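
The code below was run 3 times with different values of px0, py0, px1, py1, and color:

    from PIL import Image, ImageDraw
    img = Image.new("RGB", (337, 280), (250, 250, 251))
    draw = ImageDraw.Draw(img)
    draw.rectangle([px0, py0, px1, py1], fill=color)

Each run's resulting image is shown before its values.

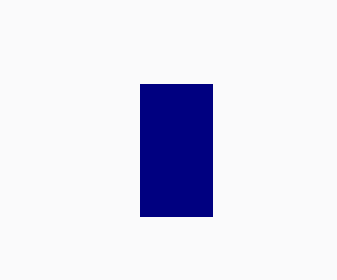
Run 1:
px0 = 140
py0 = 84
px1 = 212
py1 = 216
color = 'navy'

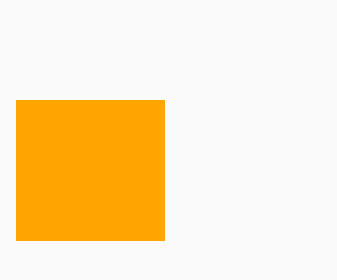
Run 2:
px0 = 16; py0 = 100; px1 = 164; py1 = 240; color = 'orange'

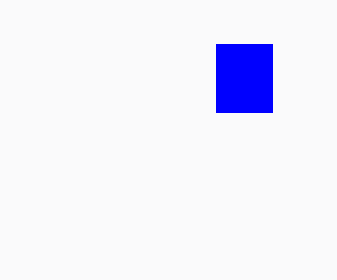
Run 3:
px0 = 216
py0 = 44
px1 = 272
py1 = 112
color = 'blue'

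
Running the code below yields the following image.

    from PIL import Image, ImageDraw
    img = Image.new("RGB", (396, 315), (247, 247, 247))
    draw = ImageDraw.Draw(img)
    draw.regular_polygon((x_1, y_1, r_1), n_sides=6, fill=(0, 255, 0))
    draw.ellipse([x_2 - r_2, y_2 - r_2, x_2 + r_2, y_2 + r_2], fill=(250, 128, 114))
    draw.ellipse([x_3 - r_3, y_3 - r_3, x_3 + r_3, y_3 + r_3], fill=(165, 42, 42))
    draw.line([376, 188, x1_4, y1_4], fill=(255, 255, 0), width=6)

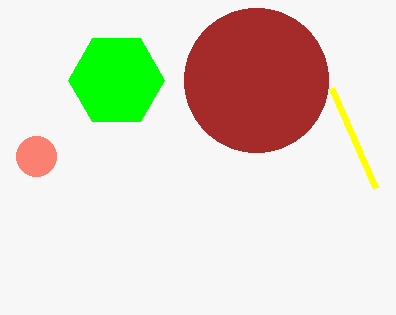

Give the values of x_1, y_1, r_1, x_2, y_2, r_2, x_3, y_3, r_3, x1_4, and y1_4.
x_1 = 116, y_1 = 80, r_1 = 48, x_2 = 36, y_2 = 156, r_2 = 20, x_3 = 256, y_3 = 80, r_3 = 72, x1_4 = 332, y1_4 = 88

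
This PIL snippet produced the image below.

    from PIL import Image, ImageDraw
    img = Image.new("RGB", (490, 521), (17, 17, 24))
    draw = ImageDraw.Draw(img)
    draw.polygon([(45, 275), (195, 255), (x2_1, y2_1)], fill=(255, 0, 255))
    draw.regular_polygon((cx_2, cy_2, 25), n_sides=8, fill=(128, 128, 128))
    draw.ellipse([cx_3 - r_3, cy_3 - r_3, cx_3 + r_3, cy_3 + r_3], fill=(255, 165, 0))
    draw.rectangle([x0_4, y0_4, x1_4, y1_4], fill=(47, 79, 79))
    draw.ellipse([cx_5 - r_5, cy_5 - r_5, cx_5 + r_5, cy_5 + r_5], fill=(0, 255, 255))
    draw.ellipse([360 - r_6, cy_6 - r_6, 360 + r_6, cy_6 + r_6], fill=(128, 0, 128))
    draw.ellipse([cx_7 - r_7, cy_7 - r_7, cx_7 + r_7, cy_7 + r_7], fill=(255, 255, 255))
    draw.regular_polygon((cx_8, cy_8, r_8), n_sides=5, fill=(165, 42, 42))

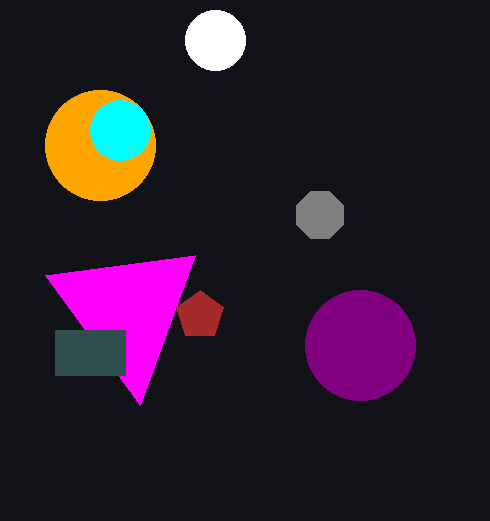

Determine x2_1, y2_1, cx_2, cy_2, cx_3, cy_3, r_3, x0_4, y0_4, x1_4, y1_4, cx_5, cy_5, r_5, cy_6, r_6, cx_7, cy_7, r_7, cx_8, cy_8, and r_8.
x2_1 = 140; y2_1 = 405; cx_2 = 320; cy_2 = 215; cx_3 = 100; cy_3 = 145; r_3 = 55; x0_4 = 55; y0_4 = 330; x1_4 = 125; y1_4 = 375; cx_5 = 120; cy_5 = 130; r_5 = 30; cy_6 = 345; r_6 = 55; cx_7 = 215; cy_7 = 40; r_7 = 30; cx_8 = 200; cy_8 = 315; r_8 = 25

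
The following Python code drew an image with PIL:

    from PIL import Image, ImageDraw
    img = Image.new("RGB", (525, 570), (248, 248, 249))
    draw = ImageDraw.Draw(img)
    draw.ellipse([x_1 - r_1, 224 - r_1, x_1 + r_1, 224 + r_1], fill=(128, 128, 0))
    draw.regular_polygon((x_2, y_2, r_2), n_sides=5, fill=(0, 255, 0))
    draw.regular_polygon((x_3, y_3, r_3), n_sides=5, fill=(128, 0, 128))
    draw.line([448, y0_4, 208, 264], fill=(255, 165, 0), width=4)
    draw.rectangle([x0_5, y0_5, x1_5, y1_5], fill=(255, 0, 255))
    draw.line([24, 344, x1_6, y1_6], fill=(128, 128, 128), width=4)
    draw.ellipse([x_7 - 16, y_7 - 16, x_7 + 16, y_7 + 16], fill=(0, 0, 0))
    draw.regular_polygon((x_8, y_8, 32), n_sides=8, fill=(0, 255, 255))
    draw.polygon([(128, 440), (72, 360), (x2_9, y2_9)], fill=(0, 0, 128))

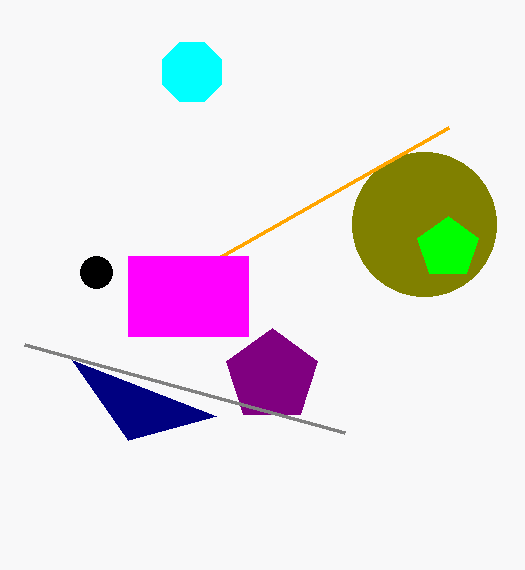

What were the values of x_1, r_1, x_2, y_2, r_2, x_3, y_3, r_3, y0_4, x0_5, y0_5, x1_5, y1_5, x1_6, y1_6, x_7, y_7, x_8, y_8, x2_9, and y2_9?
x_1 = 424; r_1 = 72; x_2 = 448; y_2 = 248; r_2 = 32; x_3 = 272; y_3 = 376; r_3 = 48; y0_4 = 128; x0_5 = 128; y0_5 = 256; x1_5 = 248; y1_5 = 336; x1_6 = 344; y1_6 = 432; x_7 = 96; y_7 = 272; x_8 = 192; y_8 = 72; x2_9 = 216; y2_9 = 416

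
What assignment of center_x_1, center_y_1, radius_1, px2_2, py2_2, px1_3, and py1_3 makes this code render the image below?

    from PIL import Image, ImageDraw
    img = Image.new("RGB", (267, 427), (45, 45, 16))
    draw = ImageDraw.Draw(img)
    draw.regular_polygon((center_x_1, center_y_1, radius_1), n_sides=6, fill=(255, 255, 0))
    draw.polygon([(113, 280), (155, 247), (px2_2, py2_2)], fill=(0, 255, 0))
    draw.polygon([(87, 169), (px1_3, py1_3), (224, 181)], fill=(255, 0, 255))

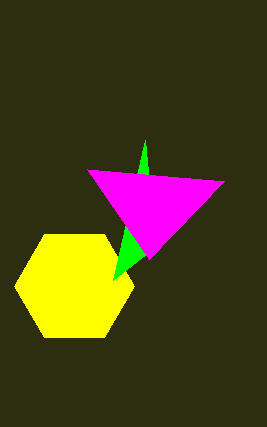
center_x_1 = 74; center_y_1 = 286; radius_1 = 60; px2_2 = 145; py2_2 = 140; px1_3 = 149; py1_3 = 259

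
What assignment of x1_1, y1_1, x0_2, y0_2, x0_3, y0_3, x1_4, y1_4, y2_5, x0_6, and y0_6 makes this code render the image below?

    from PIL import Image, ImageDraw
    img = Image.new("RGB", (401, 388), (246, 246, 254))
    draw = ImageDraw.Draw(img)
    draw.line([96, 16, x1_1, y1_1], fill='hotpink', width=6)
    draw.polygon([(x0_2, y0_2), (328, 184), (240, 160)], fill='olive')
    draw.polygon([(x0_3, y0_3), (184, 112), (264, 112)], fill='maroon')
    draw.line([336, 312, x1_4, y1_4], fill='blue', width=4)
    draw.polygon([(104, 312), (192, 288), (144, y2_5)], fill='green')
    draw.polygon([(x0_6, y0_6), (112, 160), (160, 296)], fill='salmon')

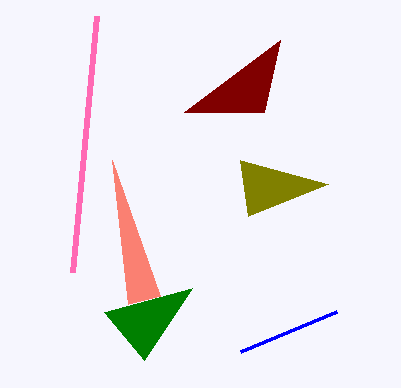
x1_1 = 72, y1_1 = 272, x0_2 = 248, y0_2 = 216, x0_3 = 280, y0_3 = 40, x1_4 = 240, y1_4 = 352, y2_5 = 360, x0_6 = 128, y0_6 = 304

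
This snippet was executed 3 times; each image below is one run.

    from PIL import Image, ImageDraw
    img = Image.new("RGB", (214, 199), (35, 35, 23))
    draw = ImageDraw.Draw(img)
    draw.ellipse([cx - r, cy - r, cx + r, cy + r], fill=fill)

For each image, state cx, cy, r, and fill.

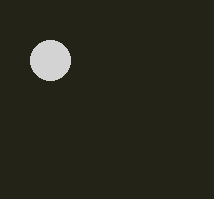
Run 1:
cx = 50
cy = 60
r = 20
fill = 'lightgray'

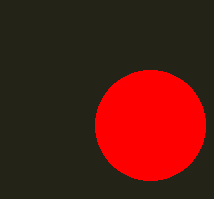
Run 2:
cx = 150, cy = 125, r = 55, fill = 'red'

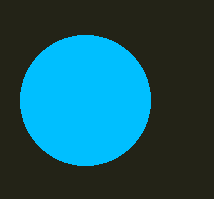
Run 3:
cx = 85, cy = 100, r = 65, fill = 'deepskyblue'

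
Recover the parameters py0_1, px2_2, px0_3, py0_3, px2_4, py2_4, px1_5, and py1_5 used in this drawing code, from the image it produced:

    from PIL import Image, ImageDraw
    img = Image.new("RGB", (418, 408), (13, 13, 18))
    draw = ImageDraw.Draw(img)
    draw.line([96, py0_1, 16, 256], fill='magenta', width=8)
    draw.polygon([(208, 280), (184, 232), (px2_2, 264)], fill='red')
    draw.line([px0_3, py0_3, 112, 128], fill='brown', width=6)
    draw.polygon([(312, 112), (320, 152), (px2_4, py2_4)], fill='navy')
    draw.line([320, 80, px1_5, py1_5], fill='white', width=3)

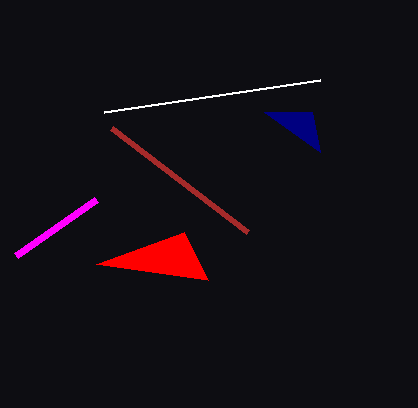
py0_1 = 200; px2_2 = 96; px0_3 = 248; py0_3 = 232; px2_4 = 264; py2_4 = 112; px1_5 = 104; py1_5 = 112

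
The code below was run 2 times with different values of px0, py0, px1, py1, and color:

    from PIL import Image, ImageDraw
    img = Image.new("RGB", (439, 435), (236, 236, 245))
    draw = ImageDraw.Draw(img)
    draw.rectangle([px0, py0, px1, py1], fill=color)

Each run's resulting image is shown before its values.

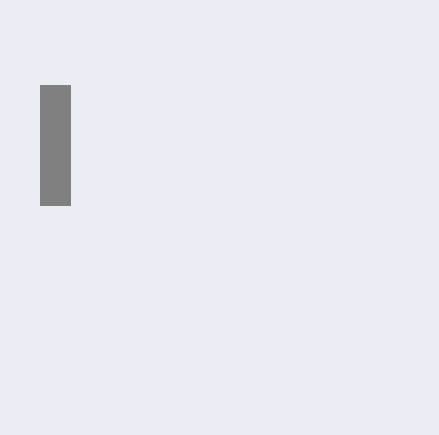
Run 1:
px0 = 40
py0 = 85
px1 = 70
py1 = 205
color = 'gray'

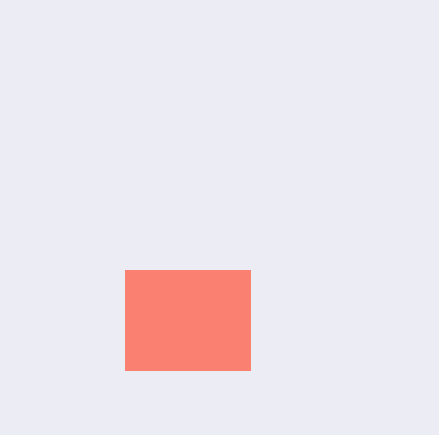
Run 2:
px0 = 125
py0 = 270
px1 = 250
py1 = 370
color = 'salmon'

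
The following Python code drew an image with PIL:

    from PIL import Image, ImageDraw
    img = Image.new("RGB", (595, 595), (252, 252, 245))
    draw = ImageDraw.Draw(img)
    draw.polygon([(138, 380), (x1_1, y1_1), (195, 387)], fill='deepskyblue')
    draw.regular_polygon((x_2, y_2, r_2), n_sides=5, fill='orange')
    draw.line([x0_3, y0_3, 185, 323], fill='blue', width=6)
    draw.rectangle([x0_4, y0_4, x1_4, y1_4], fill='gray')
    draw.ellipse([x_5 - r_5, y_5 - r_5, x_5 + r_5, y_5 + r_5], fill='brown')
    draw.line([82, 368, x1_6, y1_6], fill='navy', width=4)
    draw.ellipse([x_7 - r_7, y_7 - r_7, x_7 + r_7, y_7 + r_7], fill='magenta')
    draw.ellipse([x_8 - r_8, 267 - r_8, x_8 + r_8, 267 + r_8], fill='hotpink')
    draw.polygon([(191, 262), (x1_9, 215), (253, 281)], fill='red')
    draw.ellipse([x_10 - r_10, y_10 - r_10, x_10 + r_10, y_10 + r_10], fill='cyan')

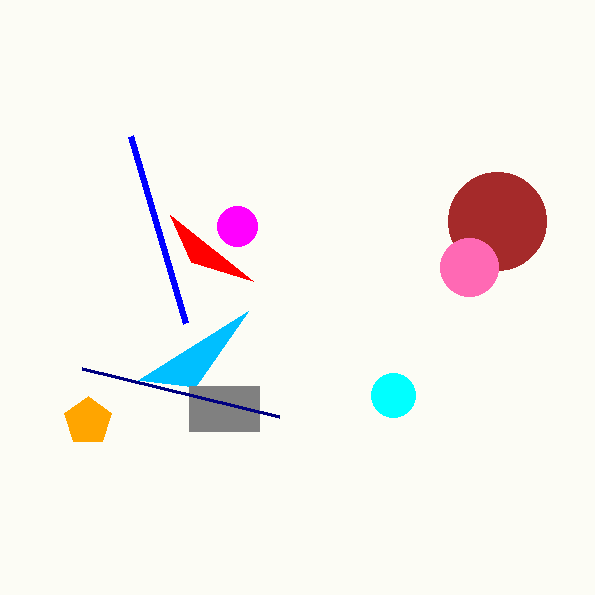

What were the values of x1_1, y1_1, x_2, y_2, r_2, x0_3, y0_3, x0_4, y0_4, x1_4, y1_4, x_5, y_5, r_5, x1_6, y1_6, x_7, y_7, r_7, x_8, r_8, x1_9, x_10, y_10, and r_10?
x1_1 = 248, y1_1 = 311, x_2 = 88, y_2 = 421, r_2 = 25, x0_3 = 130, y0_3 = 136, x0_4 = 189, y0_4 = 386, x1_4 = 259, y1_4 = 431, x_5 = 497, y_5 = 221, r_5 = 49, x1_6 = 279, y1_6 = 416, x_7 = 237, y_7 = 226, r_7 = 20, x_8 = 469, r_8 = 29, x1_9 = 170, x_10 = 393, y_10 = 395, r_10 = 22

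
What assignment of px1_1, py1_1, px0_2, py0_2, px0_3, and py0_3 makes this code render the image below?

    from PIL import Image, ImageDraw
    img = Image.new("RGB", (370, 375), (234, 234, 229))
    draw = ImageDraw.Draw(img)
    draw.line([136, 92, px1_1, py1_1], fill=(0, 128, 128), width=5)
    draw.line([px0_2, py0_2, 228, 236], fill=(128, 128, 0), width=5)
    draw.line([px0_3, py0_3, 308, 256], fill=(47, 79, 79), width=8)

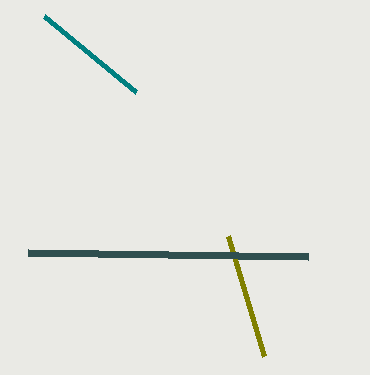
px1_1 = 44
py1_1 = 16
px0_2 = 264
py0_2 = 356
px0_3 = 28
py0_3 = 252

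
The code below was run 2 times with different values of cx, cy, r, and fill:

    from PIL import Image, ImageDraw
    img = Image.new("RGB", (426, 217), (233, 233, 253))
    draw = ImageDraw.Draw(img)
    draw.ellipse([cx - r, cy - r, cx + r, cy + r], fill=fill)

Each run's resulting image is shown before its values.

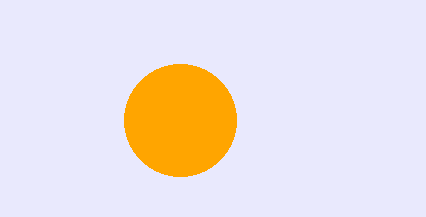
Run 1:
cx = 180, cy = 120, r = 56, fill = 'orange'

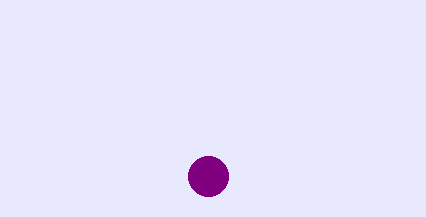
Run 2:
cx = 208; cy = 176; r = 20; fill = 'purple'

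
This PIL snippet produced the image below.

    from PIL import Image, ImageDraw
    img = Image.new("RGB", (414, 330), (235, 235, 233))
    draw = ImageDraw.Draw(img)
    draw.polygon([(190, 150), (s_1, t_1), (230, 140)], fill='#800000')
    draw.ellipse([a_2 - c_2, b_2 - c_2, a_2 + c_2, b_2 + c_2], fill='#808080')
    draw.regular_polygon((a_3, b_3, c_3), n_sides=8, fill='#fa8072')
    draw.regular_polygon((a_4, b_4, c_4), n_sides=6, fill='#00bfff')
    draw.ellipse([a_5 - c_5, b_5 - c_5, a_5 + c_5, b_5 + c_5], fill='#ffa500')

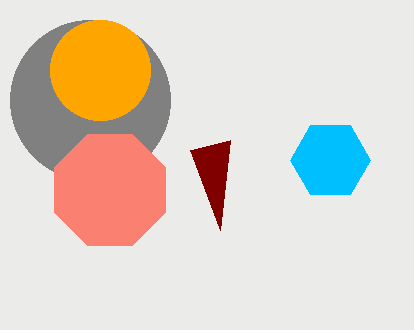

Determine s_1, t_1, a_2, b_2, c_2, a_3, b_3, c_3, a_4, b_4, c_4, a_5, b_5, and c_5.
s_1 = 220; t_1 = 230; a_2 = 90; b_2 = 100; c_2 = 80; a_3 = 110; b_3 = 190; c_3 = 60; a_4 = 330; b_4 = 160; c_4 = 40; a_5 = 100; b_5 = 70; c_5 = 50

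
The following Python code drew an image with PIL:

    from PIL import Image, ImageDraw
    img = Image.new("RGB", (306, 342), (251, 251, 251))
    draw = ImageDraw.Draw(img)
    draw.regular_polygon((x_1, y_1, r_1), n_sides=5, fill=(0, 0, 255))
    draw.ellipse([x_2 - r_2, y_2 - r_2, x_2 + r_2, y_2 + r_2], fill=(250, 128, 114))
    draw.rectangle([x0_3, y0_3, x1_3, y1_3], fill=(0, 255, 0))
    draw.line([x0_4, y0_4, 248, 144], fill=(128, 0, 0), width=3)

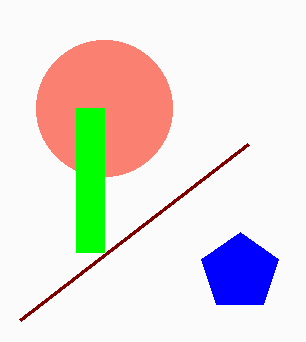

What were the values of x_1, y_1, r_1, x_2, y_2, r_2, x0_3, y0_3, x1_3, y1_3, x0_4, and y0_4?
x_1 = 240, y_1 = 272, r_1 = 40, x_2 = 104, y_2 = 108, r_2 = 68, x0_3 = 76, y0_3 = 108, x1_3 = 104, y1_3 = 252, x0_4 = 20, y0_4 = 320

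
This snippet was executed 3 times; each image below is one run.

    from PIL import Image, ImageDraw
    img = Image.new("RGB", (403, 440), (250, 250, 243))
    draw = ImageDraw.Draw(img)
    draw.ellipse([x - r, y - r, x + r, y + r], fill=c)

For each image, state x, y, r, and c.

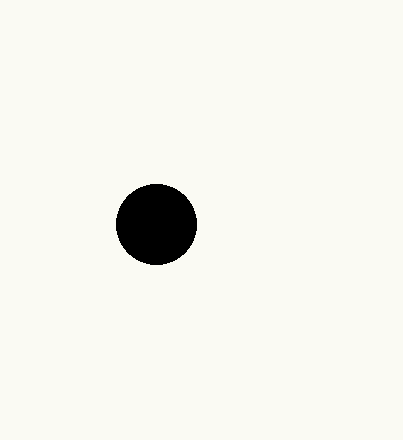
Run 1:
x = 156, y = 224, r = 40, c = 'black'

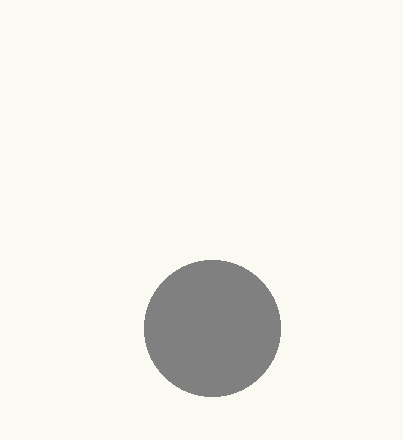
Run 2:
x = 212, y = 328, r = 68, c = 'gray'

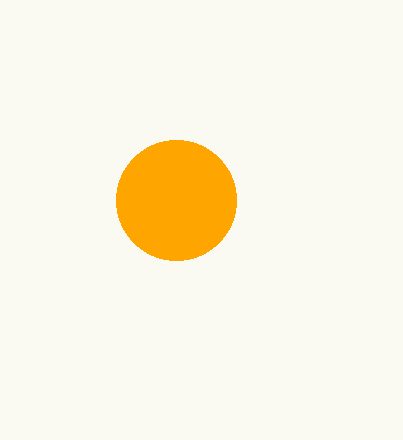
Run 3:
x = 176
y = 200
r = 60
c = 'orange'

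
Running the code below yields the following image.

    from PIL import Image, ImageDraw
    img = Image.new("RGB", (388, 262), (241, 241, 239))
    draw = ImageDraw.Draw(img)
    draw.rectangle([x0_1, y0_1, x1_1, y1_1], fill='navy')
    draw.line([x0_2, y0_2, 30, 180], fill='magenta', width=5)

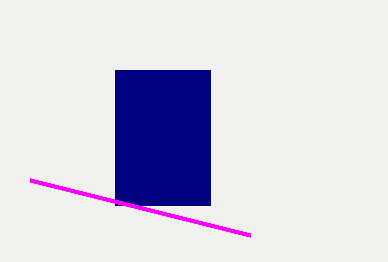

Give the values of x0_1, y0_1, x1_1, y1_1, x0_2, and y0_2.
x0_1 = 115; y0_1 = 70; x1_1 = 210; y1_1 = 205; x0_2 = 250; y0_2 = 235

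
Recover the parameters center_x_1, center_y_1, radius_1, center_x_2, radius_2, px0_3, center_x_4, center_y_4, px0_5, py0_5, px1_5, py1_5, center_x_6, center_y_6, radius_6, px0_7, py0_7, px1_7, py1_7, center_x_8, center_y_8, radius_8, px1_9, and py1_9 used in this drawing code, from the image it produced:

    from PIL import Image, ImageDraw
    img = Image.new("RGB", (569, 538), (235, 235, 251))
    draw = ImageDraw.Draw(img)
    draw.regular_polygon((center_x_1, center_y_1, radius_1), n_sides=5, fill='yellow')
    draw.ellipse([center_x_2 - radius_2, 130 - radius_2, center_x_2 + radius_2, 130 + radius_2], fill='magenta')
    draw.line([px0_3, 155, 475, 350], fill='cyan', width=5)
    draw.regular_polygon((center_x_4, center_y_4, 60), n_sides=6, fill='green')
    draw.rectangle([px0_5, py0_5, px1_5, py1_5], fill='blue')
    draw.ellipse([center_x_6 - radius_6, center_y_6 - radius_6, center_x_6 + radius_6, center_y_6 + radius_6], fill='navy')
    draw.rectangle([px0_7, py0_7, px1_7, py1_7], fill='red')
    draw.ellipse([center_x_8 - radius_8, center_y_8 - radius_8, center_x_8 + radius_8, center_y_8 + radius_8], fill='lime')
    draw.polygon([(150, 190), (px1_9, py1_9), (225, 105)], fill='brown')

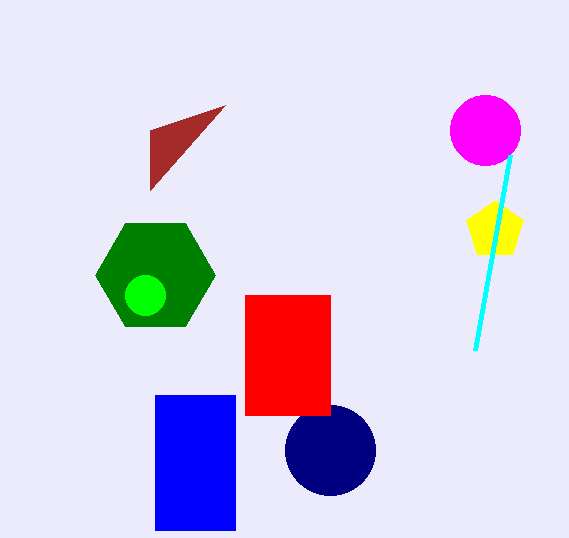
center_x_1 = 495
center_y_1 = 230
radius_1 = 30
center_x_2 = 485
radius_2 = 35
px0_3 = 510
center_x_4 = 155
center_y_4 = 275
px0_5 = 155
py0_5 = 395
px1_5 = 235
py1_5 = 530
center_x_6 = 330
center_y_6 = 450
radius_6 = 45
px0_7 = 245
py0_7 = 295
px1_7 = 330
py1_7 = 415
center_x_8 = 145
center_y_8 = 295
radius_8 = 20
px1_9 = 150
py1_9 = 130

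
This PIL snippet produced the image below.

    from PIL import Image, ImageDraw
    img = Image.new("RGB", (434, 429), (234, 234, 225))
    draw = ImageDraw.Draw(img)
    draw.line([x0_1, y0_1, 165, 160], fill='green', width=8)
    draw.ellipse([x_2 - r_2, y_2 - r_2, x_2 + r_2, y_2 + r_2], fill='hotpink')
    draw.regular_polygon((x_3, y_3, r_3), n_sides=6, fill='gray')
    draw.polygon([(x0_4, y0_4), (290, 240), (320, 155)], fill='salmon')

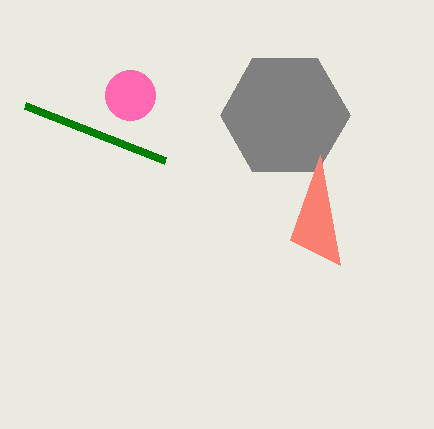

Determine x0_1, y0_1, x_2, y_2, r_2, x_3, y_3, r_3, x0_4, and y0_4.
x0_1 = 25
y0_1 = 105
x_2 = 130
y_2 = 95
r_2 = 25
x_3 = 285
y_3 = 115
r_3 = 65
x0_4 = 340
y0_4 = 265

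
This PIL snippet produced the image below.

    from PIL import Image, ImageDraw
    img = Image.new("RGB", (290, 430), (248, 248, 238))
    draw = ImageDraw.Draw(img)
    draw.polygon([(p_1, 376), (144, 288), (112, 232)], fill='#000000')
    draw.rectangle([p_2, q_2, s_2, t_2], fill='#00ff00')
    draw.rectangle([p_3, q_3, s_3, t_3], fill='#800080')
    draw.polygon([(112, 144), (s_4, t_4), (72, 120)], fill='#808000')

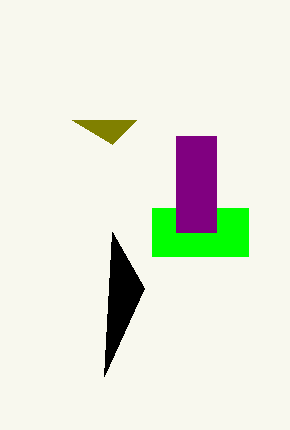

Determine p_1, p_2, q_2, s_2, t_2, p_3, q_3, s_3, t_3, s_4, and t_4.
p_1 = 104; p_2 = 152; q_2 = 208; s_2 = 248; t_2 = 256; p_3 = 176; q_3 = 136; s_3 = 216; t_3 = 232; s_4 = 136; t_4 = 120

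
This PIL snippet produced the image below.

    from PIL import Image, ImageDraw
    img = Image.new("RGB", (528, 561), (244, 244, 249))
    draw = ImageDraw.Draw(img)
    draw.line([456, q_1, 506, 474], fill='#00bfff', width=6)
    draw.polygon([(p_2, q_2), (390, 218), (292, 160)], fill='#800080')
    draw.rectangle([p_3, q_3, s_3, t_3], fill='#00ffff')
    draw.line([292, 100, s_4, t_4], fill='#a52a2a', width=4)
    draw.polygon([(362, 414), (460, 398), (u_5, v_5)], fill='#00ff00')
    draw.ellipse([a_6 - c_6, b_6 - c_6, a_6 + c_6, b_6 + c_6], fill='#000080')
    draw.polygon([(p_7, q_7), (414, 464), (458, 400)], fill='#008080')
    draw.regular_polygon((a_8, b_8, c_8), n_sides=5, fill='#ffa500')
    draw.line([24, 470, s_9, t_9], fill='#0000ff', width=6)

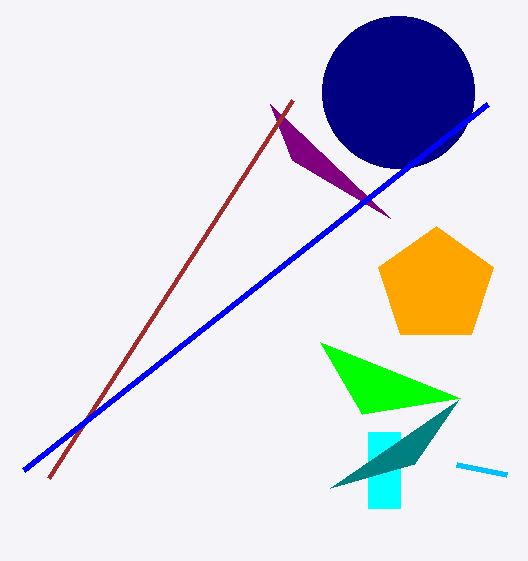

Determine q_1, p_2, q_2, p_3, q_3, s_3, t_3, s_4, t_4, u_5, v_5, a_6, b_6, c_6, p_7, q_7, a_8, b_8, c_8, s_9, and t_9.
q_1 = 464, p_2 = 270, q_2 = 104, p_3 = 368, q_3 = 432, s_3 = 400, t_3 = 508, s_4 = 48, t_4 = 478, u_5 = 320, v_5 = 342, a_6 = 398, b_6 = 92, c_6 = 76, p_7 = 330, q_7 = 488, a_8 = 436, b_8 = 286, c_8 = 60, s_9 = 488, t_9 = 104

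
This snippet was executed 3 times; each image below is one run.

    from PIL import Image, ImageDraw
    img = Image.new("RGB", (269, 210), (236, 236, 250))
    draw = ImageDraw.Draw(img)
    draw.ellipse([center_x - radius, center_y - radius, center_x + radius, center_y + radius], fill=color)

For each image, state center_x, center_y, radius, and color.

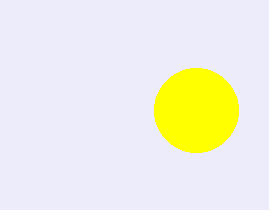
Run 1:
center_x = 196; center_y = 110; radius = 42; color = 'yellow'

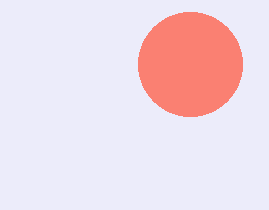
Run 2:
center_x = 190
center_y = 64
radius = 52
color = 'salmon'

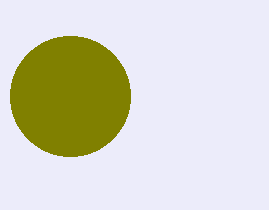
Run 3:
center_x = 70, center_y = 96, radius = 60, color = 'olive'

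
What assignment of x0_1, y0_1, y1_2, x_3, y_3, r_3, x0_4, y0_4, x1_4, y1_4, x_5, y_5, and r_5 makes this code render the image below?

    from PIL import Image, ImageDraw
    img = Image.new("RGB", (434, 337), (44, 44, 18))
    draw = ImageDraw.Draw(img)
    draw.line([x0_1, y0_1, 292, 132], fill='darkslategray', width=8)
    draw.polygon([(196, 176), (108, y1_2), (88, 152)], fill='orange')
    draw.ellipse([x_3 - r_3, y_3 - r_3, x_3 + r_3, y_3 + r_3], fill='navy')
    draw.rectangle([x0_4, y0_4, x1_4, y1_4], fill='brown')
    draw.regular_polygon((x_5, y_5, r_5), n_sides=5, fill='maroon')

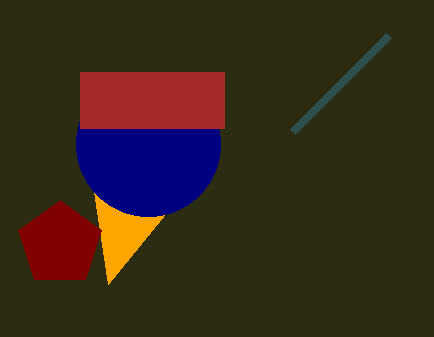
x0_1 = 388; y0_1 = 36; y1_2 = 284; x_3 = 148; y_3 = 144; r_3 = 72; x0_4 = 80; y0_4 = 72; x1_4 = 224; y1_4 = 128; x_5 = 60; y_5 = 244; r_5 = 44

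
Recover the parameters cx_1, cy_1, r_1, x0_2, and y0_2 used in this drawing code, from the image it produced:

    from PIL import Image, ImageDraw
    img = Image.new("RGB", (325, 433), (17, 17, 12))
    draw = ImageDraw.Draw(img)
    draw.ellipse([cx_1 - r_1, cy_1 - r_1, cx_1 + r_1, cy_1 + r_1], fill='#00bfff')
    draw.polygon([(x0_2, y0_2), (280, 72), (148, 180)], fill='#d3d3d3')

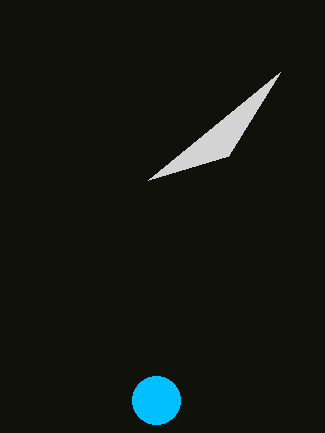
cx_1 = 156
cy_1 = 400
r_1 = 24
x0_2 = 228
y0_2 = 156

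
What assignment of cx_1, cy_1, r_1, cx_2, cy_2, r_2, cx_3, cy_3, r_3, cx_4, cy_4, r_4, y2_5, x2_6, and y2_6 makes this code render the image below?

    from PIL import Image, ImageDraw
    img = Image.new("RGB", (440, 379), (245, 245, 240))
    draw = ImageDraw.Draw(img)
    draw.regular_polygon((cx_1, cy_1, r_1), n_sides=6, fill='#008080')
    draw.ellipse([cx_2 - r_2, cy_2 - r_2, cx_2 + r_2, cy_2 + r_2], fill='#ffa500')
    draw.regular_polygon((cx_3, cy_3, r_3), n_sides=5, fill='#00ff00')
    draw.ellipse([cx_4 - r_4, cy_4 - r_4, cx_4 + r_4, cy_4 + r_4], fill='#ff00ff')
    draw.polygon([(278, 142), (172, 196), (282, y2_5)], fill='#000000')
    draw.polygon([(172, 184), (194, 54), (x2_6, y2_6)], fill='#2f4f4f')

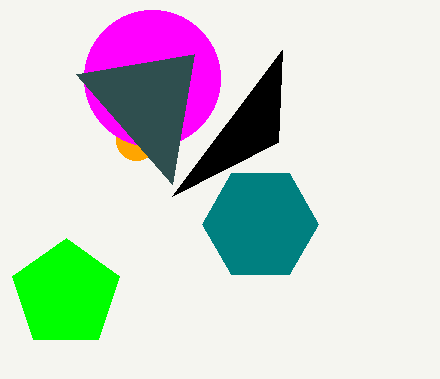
cx_1 = 260; cy_1 = 224; r_1 = 58; cx_2 = 136; cy_2 = 140; r_2 = 20; cx_3 = 66; cy_3 = 294; r_3 = 56; cx_4 = 152; cy_4 = 78; r_4 = 68; y2_5 = 50; x2_6 = 76; y2_6 = 74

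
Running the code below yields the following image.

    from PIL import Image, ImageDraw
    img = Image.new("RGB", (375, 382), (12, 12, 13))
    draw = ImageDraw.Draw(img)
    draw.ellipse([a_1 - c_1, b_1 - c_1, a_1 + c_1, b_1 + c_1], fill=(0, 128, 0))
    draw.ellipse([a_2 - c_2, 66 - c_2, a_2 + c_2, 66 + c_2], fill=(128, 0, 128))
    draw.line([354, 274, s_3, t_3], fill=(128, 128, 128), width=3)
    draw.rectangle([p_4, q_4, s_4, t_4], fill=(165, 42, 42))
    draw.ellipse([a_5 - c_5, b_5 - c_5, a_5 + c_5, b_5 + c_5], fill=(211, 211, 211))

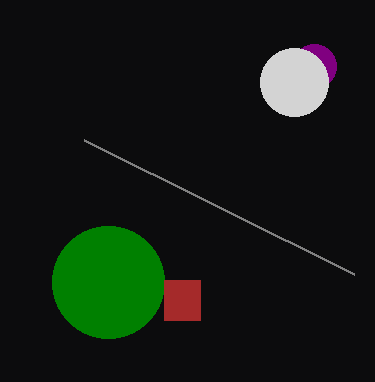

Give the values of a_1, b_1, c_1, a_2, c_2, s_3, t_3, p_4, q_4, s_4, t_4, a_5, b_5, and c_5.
a_1 = 108
b_1 = 282
c_1 = 56
a_2 = 314
c_2 = 22
s_3 = 84
t_3 = 140
p_4 = 164
q_4 = 280
s_4 = 200
t_4 = 320
a_5 = 294
b_5 = 82
c_5 = 34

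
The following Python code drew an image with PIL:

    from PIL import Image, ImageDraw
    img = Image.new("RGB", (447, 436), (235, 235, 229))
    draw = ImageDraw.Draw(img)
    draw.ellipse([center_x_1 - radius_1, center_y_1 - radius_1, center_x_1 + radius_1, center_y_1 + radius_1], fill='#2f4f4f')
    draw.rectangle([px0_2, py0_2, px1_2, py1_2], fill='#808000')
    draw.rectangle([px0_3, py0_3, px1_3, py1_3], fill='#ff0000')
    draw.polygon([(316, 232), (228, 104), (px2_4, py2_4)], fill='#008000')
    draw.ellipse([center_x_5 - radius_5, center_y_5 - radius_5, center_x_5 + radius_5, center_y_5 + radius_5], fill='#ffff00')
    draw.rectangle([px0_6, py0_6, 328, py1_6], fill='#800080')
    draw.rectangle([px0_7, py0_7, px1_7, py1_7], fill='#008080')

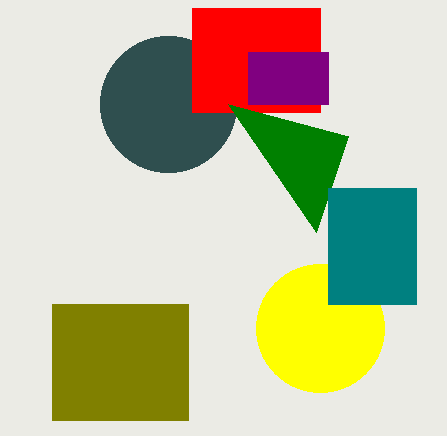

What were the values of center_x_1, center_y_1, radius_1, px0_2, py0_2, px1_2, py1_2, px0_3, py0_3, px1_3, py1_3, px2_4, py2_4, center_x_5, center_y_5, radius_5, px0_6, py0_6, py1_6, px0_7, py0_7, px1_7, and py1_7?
center_x_1 = 168, center_y_1 = 104, radius_1 = 68, px0_2 = 52, py0_2 = 304, px1_2 = 188, py1_2 = 420, px0_3 = 192, py0_3 = 8, px1_3 = 320, py1_3 = 112, px2_4 = 348, py2_4 = 136, center_x_5 = 320, center_y_5 = 328, radius_5 = 64, px0_6 = 248, py0_6 = 52, py1_6 = 104, px0_7 = 328, py0_7 = 188, px1_7 = 416, py1_7 = 304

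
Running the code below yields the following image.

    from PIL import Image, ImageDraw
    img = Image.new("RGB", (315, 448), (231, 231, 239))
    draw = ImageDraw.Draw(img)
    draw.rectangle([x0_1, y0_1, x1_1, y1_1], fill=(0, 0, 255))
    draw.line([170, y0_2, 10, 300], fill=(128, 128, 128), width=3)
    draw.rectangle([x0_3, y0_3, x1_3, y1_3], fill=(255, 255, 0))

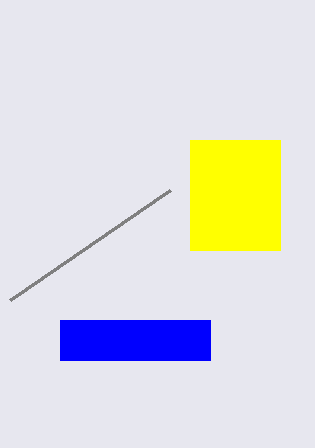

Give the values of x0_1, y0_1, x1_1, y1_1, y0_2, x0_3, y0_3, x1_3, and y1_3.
x0_1 = 60; y0_1 = 320; x1_1 = 210; y1_1 = 360; y0_2 = 190; x0_3 = 190; y0_3 = 140; x1_3 = 280; y1_3 = 250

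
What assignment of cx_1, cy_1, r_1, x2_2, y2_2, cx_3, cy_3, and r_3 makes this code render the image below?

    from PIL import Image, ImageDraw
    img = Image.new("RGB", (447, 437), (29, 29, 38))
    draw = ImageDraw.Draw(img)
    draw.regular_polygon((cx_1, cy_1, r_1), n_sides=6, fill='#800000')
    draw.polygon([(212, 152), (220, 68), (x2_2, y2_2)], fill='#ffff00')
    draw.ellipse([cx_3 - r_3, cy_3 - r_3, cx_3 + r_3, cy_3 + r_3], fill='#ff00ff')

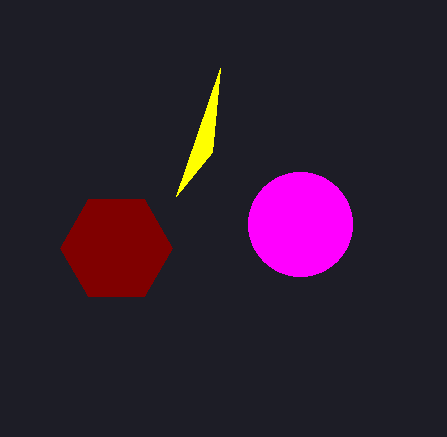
cx_1 = 116
cy_1 = 248
r_1 = 56
x2_2 = 176
y2_2 = 196
cx_3 = 300
cy_3 = 224
r_3 = 52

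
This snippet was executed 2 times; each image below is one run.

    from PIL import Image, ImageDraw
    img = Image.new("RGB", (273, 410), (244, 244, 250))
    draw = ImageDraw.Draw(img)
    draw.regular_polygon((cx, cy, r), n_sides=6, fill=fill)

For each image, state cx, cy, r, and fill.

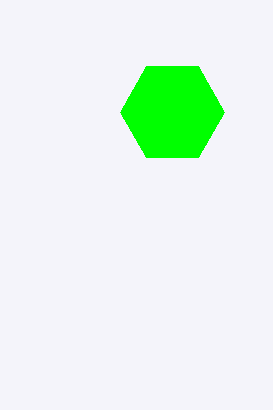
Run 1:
cx = 172, cy = 112, r = 52, fill = 'lime'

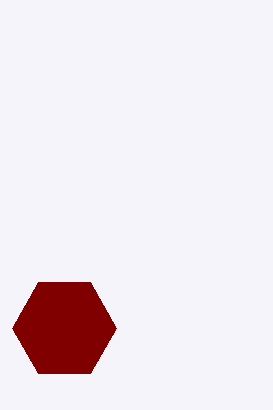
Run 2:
cx = 64
cy = 328
r = 52
fill = 'maroon'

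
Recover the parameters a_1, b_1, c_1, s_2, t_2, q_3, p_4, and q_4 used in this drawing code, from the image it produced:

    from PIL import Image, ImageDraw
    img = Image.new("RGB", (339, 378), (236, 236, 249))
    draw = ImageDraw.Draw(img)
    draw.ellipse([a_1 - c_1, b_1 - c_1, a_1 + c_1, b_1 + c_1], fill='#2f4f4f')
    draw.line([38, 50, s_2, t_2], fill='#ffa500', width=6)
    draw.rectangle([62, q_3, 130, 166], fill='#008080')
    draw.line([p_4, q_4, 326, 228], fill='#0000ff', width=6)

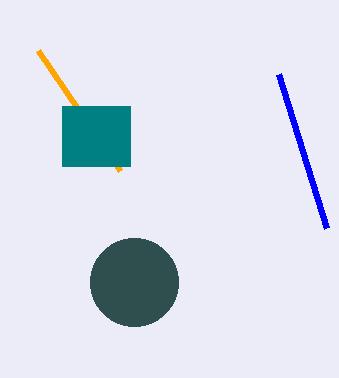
a_1 = 134
b_1 = 282
c_1 = 44
s_2 = 120
t_2 = 170
q_3 = 106
p_4 = 278
q_4 = 74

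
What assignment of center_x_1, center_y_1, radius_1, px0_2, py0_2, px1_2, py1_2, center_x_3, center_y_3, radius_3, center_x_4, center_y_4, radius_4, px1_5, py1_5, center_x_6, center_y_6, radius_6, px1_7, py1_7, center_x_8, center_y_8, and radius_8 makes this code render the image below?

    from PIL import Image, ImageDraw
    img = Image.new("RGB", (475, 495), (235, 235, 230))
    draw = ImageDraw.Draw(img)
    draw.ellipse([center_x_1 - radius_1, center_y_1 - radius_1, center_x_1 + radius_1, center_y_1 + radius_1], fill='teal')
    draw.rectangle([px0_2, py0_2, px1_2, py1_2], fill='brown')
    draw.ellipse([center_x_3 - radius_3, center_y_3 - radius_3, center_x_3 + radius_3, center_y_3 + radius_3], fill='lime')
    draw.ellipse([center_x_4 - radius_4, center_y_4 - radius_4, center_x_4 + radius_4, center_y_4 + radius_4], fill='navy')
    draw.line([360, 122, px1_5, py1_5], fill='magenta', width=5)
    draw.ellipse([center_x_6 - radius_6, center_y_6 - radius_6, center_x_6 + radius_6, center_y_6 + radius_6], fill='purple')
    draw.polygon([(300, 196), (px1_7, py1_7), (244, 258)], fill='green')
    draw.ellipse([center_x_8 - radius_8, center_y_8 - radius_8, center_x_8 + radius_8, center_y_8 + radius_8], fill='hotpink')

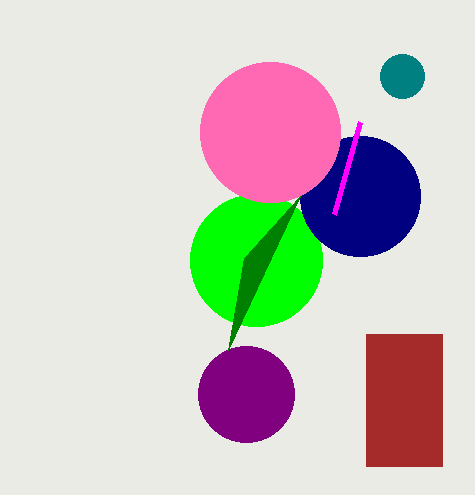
center_x_1 = 402
center_y_1 = 76
radius_1 = 22
px0_2 = 366
py0_2 = 334
px1_2 = 442
py1_2 = 466
center_x_3 = 256
center_y_3 = 260
radius_3 = 66
center_x_4 = 360
center_y_4 = 196
radius_4 = 60
px1_5 = 334
py1_5 = 214
center_x_6 = 246
center_y_6 = 394
radius_6 = 48
px1_7 = 228
py1_7 = 350
center_x_8 = 270
center_y_8 = 132
radius_8 = 70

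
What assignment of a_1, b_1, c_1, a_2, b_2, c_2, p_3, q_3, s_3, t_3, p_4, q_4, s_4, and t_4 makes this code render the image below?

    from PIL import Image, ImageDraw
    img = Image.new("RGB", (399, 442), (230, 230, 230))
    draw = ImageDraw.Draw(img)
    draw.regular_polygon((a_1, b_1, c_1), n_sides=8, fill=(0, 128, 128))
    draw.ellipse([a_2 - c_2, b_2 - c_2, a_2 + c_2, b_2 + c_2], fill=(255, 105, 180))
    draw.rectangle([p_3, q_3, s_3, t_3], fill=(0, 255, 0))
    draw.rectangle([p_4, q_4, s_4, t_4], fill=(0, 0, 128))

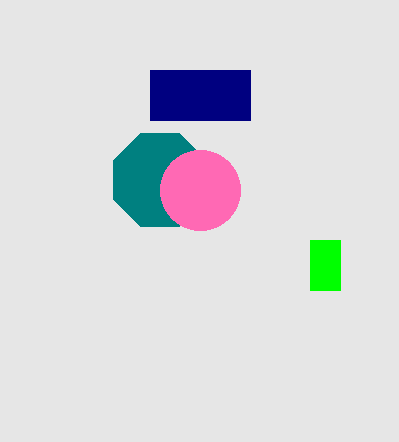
a_1 = 160
b_1 = 180
c_1 = 50
a_2 = 200
b_2 = 190
c_2 = 40
p_3 = 310
q_3 = 240
s_3 = 340
t_3 = 290
p_4 = 150
q_4 = 70
s_4 = 250
t_4 = 120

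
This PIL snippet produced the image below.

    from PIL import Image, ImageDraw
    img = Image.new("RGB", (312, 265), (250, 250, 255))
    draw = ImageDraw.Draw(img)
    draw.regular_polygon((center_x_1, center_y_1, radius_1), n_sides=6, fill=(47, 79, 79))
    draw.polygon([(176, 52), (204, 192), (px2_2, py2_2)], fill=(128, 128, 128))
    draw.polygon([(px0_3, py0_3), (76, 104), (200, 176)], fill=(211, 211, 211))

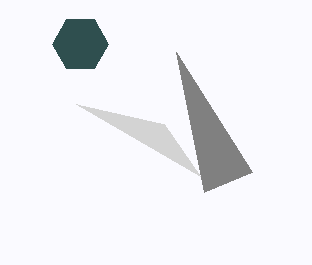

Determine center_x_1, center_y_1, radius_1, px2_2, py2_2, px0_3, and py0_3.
center_x_1 = 80
center_y_1 = 44
radius_1 = 28
px2_2 = 252
py2_2 = 172
px0_3 = 164
py0_3 = 124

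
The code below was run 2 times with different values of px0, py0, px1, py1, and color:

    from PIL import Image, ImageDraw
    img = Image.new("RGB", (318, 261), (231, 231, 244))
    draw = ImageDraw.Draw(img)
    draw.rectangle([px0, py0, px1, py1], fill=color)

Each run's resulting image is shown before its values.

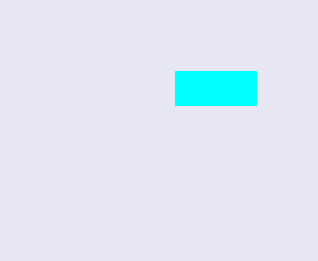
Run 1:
px0 = 175
py0 = 71
px1 = 256
py1 = 105
color = 'cyan'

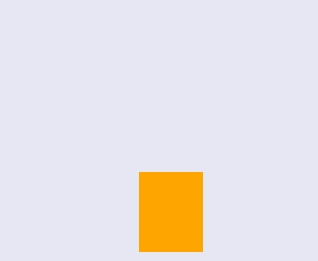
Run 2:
px0 = 139
py0 = 172
px1 = 202
py1 = 251
color = 'orange'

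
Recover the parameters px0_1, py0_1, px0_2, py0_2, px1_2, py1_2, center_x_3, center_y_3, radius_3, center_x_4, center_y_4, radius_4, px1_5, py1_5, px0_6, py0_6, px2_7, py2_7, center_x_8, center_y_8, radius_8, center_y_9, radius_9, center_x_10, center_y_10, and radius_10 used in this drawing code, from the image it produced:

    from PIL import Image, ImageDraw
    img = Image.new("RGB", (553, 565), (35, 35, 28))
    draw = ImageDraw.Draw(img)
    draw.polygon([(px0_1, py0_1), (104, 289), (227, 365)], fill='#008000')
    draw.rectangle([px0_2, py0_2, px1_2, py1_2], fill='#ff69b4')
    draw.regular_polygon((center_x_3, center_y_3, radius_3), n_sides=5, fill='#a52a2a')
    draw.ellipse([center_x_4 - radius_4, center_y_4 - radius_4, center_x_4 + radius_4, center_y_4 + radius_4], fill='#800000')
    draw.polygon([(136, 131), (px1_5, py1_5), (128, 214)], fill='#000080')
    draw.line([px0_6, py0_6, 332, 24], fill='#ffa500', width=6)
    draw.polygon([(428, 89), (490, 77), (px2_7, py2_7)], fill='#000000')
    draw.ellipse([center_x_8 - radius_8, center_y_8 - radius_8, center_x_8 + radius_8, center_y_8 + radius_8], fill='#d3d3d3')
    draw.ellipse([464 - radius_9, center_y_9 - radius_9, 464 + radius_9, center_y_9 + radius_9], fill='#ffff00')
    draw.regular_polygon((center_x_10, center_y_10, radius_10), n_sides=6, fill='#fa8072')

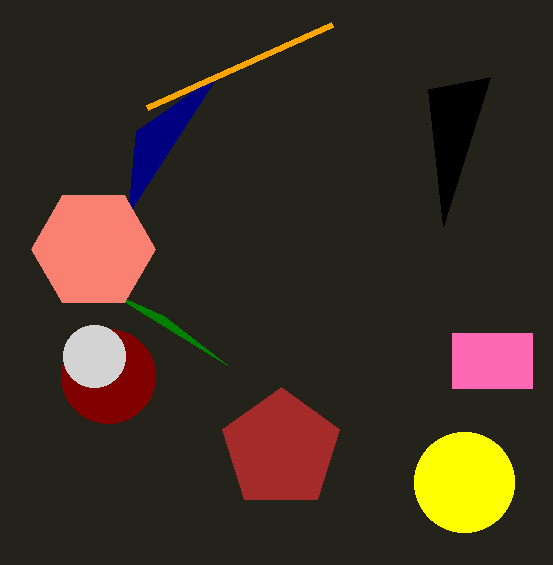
px0_1 = 164, py0_1 = 316, px0_2 = 452, py0_2 = 333, px1_2 = 532, py1_2 = 388, center_x_3 = 281, center_y_3 = 449, radius_3 = 62, center_x_4 = 108, center_y_4 = 376, radius_4 = 47, px1_5 = 219, py1_5 = 73, px0_6 = 147, py0_6 = 107, px2_7 = 443, py2_7 = 226, center_x_8 = 94, center_y_8 = 356, radius_8 = 31, center_y_9 = 482, radius_9 = 50, center_x_10 = 93, center_y_10 = 249, radius_10 = 62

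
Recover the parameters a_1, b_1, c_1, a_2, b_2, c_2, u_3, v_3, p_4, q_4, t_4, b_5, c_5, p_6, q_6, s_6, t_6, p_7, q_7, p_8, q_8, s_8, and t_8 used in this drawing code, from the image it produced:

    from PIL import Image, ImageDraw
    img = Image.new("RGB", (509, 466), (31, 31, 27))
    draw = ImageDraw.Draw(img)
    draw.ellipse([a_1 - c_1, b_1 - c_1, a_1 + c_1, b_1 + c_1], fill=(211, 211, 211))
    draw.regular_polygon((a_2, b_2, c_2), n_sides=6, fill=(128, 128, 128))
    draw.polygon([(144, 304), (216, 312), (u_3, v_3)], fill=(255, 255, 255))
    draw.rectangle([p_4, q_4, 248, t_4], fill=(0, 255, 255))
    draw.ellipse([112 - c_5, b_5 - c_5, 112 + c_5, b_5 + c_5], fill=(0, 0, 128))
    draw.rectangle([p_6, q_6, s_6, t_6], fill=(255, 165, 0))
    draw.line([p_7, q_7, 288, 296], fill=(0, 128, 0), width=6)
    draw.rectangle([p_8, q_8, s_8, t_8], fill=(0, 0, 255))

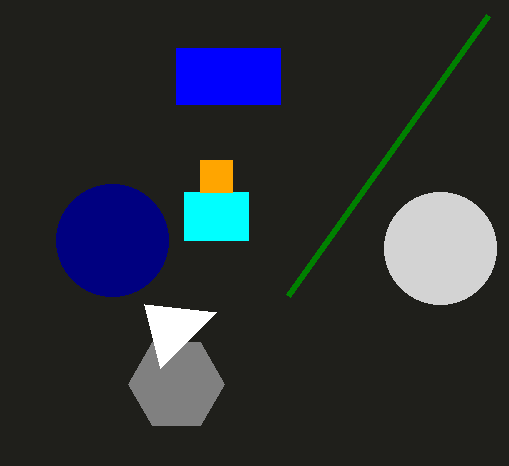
a_1 = 440, b_1 = 248, c_1 = 56, a_2 = 176, b_2 = 384, c_2 = 48, u_3 = 160, v_3 = 368, p_4 = 184, q_4 = 192, t_4 = 240, b_5 = 240, c_5 = 56, p_6 = 200, q_6 = 160, s_6 = 232, t_6 = 192, p_7 = 488, q_7 = 16, p_8 = 176, q_8 = 48, s_8 = 280, t_8 = 104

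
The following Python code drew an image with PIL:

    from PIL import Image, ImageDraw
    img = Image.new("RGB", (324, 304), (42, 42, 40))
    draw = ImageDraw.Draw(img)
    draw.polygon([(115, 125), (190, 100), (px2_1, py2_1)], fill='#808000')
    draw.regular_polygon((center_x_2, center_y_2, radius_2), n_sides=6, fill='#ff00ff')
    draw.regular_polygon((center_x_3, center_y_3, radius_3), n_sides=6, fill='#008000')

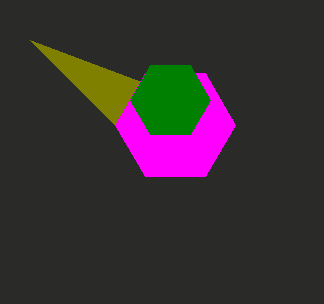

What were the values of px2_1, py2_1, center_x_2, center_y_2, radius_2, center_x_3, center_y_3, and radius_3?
px2_1 = 30
py2_1 = 40
center_x_2 = 175
center_y_2 = 125
radius_2 = 60
center_x_3 = 170
center_y_3 = 100
radius_3 = 40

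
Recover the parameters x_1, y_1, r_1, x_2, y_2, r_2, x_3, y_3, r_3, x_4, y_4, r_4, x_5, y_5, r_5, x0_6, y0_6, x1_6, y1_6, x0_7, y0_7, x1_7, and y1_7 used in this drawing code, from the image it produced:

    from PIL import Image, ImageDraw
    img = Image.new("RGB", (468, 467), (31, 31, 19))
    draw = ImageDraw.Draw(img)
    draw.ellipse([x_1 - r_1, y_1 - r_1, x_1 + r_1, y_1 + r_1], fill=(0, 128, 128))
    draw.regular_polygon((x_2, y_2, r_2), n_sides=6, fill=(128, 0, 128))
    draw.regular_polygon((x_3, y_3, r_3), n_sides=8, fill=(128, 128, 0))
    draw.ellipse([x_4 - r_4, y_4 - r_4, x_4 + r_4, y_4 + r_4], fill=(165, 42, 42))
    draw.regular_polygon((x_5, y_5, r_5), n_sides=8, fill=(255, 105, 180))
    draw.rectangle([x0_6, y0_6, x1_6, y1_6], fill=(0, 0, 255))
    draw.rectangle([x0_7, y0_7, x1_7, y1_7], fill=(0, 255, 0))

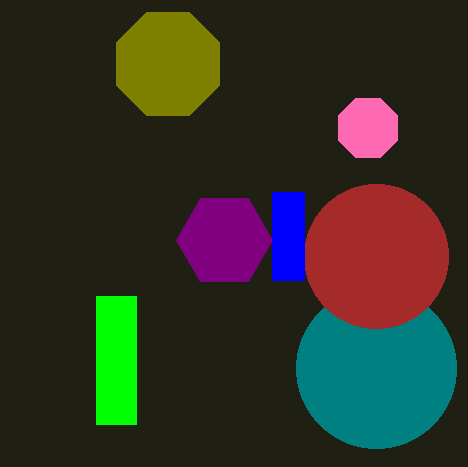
x_1 = 376; y_1 = 368; r_1 = 80; x_2 = 224; y_2 = 240; r_2 = 48; x_3 = 168; y_3 = 64; r_3 = 56; x_4 = 376; y_4 = 256; r_4 = 72; x_5 = 368; y_5 = 128; r_5 = 32; x0_6 = 272; y0_6 = 192; x1_6 = 304; y1_6 = 280; x0_7 = 96; y0_7 = 296; x1_7 = 136; y1_7 = 424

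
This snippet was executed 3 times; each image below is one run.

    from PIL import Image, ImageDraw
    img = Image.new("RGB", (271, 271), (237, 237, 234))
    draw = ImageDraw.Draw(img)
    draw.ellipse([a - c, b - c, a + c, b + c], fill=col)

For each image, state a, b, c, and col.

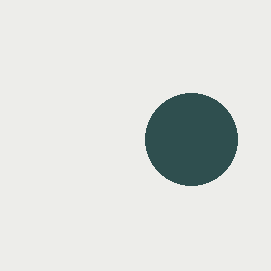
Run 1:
a = 191
b = 139
c = 46
col = 'darkslategray'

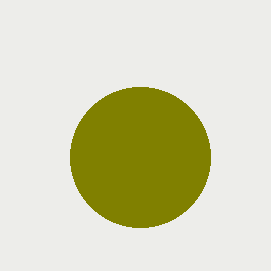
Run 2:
a = 140; b = 157; c = 70; col = 'olive'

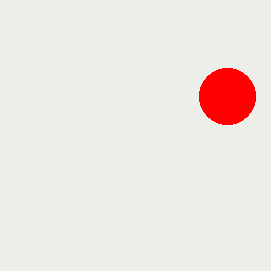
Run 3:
a = 227
b = 96
c = 28
col = 'red'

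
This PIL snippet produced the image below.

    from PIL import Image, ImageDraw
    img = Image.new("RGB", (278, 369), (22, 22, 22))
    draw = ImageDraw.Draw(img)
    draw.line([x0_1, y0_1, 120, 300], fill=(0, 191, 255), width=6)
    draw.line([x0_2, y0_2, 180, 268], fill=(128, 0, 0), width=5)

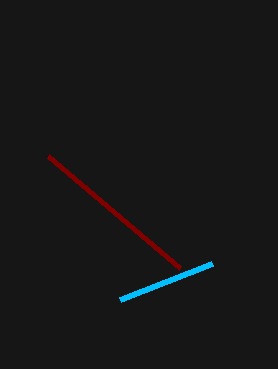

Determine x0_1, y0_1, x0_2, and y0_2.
x0_1 = 212; y0_1 = 264; x0_2 = 48; y0_2 = 156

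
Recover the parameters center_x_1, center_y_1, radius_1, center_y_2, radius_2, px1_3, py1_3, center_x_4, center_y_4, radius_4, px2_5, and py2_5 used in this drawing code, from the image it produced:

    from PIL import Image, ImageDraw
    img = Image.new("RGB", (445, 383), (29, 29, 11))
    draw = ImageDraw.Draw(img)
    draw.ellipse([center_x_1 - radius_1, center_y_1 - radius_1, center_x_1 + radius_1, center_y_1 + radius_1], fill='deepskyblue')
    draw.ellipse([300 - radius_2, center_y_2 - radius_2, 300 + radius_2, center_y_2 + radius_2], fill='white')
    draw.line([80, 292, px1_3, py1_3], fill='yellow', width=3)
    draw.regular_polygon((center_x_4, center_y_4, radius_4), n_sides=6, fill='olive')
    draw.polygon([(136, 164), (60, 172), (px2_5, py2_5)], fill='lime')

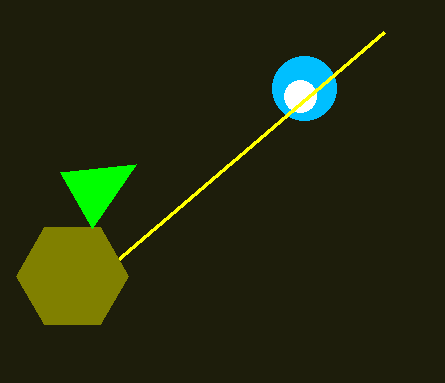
center_x_1 = 304
center_y_1 = 88
radius_1 = 32
center_y_2 = 96
radius_2 = 16
px1_3 = 384
py1_3 = 32
center_x_4 = 72
center_y_4 = 276
radius_4 = 56
px2_5 = 92
py2_5 = 228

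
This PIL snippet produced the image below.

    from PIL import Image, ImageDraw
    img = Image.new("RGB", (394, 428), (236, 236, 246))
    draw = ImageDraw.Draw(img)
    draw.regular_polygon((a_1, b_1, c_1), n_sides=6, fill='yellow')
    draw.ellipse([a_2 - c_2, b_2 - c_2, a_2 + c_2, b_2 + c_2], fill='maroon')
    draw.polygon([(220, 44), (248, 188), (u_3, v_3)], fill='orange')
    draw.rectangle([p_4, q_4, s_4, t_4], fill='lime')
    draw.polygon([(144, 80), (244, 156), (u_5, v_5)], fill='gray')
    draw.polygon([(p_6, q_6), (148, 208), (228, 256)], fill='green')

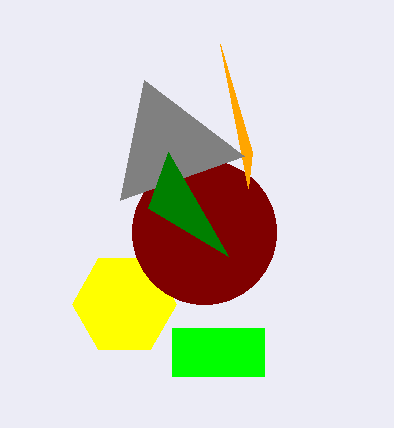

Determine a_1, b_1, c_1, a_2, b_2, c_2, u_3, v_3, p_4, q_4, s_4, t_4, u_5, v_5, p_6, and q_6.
a_1 = 124
b_1 = 304
c_1 = 52
a_2 = 204
b_2 = 232
c_2 = 72
u_3 = 252
v_3 = 152
p_4 = 172
q_4 = 328
s_4 = 264
t_4 = 376
u_5 = 120
v_5 = 200
p_6 = 168
q_6 = 152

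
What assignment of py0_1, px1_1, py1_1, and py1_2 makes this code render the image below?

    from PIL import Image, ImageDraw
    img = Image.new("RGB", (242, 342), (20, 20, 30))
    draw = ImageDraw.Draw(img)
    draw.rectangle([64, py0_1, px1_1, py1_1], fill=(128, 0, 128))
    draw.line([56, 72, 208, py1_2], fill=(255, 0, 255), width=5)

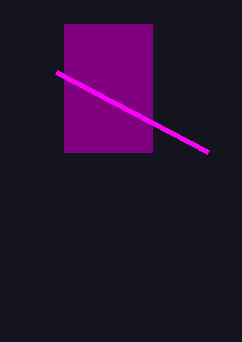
py0_1 = 24, px1_1 = 152, py1_1 = 152, py1_2 = 152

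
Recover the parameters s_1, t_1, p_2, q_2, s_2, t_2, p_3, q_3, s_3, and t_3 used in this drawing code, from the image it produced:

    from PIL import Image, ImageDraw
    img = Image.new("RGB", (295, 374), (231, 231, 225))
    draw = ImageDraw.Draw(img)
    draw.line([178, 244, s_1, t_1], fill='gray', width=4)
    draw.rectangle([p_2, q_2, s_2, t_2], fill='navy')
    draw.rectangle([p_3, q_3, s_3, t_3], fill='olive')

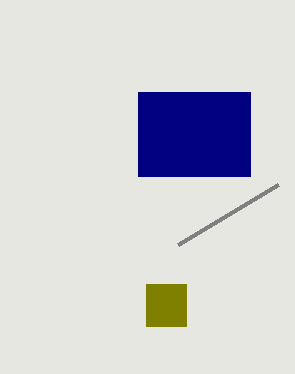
s_1 = 278, t_1 = 184, p_2 = 138, q_2 = 92, s_2 = 250, t_2 = 176, p_3 = 146, q_3 = 284, s_3 = 186, t_3 = 326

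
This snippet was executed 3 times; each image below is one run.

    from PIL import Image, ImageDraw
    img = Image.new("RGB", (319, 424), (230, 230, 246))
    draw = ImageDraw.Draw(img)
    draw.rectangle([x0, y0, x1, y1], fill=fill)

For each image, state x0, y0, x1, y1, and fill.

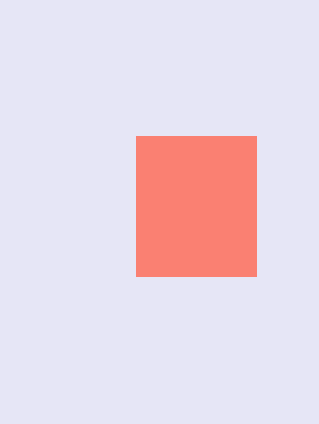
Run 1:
x0 = 136, y0 = 136, x1 = 256, y1 = 276, fill = 'salmon'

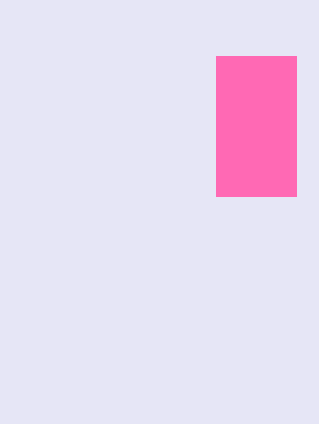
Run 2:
x0 = 216; y0 = 56; x1 = 296; y1 = 196; fill = 'hotpink'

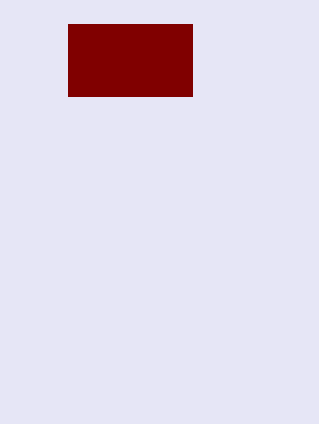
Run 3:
x0 = 68, y0 = 24, x1 = 192, y1 = 96, fill = 'maroon'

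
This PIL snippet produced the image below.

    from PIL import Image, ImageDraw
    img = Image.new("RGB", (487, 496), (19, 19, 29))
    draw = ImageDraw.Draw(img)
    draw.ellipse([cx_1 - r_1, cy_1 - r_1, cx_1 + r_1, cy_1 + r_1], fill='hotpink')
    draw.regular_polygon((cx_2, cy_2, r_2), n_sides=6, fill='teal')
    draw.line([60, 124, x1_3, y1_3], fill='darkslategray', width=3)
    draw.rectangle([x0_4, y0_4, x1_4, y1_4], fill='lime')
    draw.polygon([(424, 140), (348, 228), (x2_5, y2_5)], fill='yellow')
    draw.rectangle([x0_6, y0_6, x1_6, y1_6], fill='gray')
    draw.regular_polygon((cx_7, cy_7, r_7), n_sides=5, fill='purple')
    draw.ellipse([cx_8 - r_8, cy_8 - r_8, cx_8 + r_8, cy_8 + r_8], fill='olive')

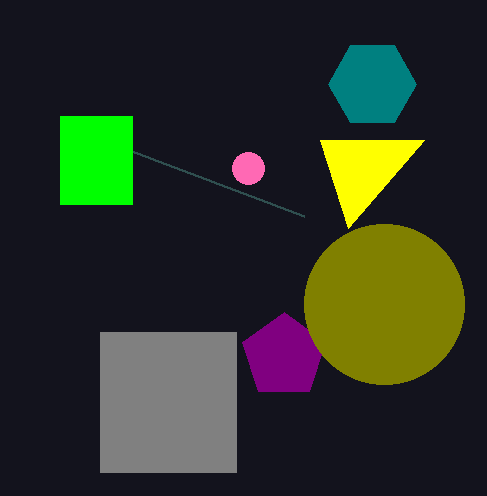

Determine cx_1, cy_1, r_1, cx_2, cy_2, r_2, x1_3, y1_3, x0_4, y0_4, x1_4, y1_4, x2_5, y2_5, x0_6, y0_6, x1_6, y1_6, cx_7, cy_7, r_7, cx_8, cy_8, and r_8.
cx_1 = 248, cy_1 = 168, r_1 = 16, cx_2 = 372, cy_2 = 84, r_2 = 44, x1_3 = 304, y1_3 = 216, x0_4 = 60, y0_4 = 116, x1_4 = 132, y1_4 = 204, x2_5 = 320, y2_5 = 140, x0_6 = 100, y0_6 = 332, x1_6 = 236, y1_6 = 472, cx_7 = 284, cy_7 = 356, r_7 = 44, cx_8 = 384, cy_8 = 304, r_8 = 80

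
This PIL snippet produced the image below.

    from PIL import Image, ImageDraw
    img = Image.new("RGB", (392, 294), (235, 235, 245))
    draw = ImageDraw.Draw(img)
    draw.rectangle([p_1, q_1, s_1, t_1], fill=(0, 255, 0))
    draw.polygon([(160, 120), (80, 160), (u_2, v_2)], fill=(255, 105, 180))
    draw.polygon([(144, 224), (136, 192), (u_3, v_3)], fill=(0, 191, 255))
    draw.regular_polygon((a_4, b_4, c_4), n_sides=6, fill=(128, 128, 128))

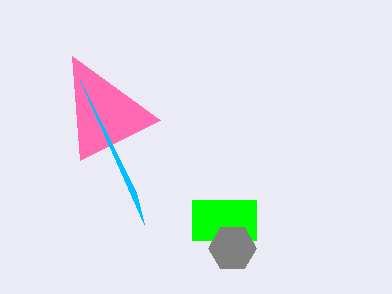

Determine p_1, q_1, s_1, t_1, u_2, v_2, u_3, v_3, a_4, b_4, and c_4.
p_1 = 192, q_1 = 200, s_1 = 256, t_1 = 240, u_2 = 72, v_2 = 56, u_3 = 80, v_3 = 80, a_4 = 232, b_4 = 248, c_4 = 24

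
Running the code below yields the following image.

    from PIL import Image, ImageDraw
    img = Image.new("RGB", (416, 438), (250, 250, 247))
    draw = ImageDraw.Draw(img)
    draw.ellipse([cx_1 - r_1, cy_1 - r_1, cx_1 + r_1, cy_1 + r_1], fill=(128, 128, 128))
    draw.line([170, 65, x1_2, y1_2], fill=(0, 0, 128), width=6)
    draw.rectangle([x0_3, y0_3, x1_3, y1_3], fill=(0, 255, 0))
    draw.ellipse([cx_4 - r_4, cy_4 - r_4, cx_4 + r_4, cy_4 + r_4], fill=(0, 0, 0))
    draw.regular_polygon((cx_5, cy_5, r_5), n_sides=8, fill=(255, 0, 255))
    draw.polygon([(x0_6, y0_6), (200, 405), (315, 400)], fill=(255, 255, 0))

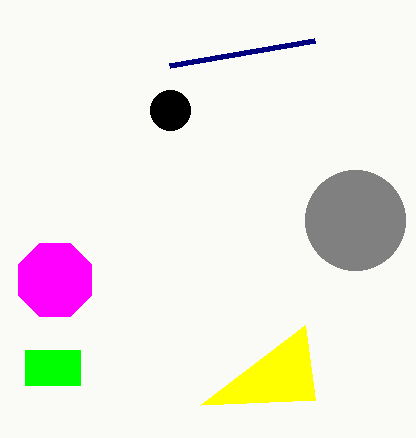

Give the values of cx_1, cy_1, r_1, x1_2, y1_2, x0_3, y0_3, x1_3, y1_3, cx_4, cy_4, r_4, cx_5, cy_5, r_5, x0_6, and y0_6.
cx_1 = 355; cy_1 = 220; r_1 = 50; x1_2 = 315; y1_2 = 40; x0_3 = 25; y0_3 = 350; x1_3 = 80; y1_3 = 385; cx_4 = 170; cy_4 = 110; r_4 = 20; cx_5 = 55; cy_5 = 280; r_5 = 40; x0_6 = 305; y0_6 = 325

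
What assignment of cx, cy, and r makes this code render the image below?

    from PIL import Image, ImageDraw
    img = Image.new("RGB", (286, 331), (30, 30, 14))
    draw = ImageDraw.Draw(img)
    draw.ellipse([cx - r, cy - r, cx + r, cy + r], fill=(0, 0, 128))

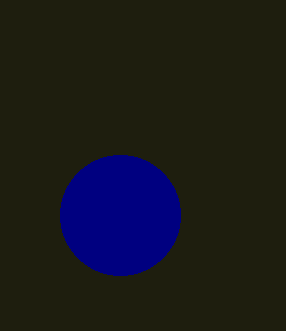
cx = 120; cy = 215; r = 60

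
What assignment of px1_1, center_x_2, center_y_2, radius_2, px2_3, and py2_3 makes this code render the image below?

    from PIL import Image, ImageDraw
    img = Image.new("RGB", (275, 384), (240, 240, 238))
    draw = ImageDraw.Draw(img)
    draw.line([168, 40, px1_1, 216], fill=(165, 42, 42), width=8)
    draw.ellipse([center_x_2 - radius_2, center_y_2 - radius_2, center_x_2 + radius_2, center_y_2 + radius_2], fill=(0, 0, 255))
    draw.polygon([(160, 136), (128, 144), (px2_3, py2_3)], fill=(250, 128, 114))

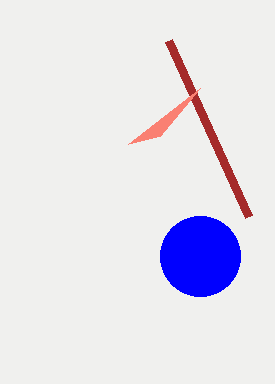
px1_1 = 248
center_x_2 = 200
center_y_2 = 256
radius_2 = 40
px2_3 = 200
py2_3 = 88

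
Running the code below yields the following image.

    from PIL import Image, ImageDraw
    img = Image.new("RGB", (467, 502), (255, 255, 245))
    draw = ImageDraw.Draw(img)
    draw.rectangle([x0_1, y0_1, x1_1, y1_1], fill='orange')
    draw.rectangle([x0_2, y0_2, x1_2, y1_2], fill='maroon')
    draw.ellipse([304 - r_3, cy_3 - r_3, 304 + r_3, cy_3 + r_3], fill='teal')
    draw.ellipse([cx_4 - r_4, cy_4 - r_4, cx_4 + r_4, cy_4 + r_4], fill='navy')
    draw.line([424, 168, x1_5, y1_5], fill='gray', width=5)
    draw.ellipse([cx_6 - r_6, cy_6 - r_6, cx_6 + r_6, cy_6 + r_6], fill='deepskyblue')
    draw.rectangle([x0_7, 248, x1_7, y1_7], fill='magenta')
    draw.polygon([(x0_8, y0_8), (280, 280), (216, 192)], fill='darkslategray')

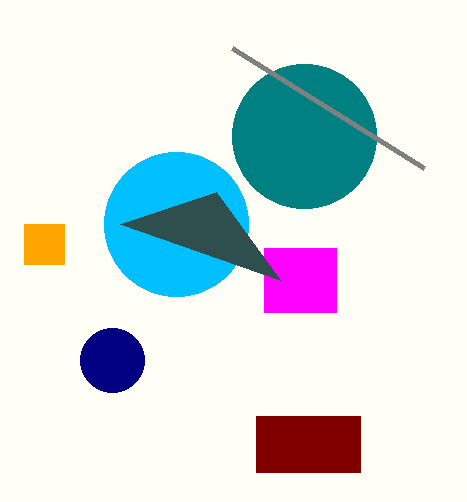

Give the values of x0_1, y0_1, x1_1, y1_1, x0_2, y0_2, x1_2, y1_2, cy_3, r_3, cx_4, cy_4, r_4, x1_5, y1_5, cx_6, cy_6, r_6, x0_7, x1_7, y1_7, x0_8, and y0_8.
x0_1 = 24
y0_1 = 224
x1_1 = 64
y1_1 = 264
x0_2 = 256
y0_2 = 416
x1_2 = 360
y1_2 = 472
cy_3 = 136
r_3 = 72
cx_4 = 112
cy_4 = 360
r_4 = 32
x1_5 = 232
y1_5 = 48
cx_6 = 176
cy_6 = 224
r_6 = 72
x0_7 = 264
x1_7 = 336
y1_7 = 312
x0_8 = 120
y0_8 = 224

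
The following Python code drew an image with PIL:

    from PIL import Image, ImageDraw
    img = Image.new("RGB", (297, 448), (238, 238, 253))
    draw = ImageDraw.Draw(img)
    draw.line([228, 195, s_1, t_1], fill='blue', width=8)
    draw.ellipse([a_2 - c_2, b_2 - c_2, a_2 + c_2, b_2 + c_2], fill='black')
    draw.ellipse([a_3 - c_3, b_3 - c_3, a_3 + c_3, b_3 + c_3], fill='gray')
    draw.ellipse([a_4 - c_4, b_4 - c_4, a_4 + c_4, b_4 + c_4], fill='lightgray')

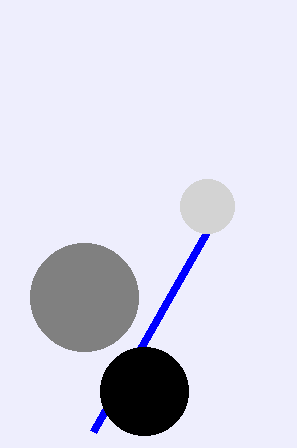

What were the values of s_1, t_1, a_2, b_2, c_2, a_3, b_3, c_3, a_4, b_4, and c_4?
s_1 = 93, t_1 = 432, a_2 = 144, b_2 = 391, c_2 = 44, a_3 = 84, b_3 = 297, c_3 = 54, a_4 = 207, b_4 = 206, c_4 = 27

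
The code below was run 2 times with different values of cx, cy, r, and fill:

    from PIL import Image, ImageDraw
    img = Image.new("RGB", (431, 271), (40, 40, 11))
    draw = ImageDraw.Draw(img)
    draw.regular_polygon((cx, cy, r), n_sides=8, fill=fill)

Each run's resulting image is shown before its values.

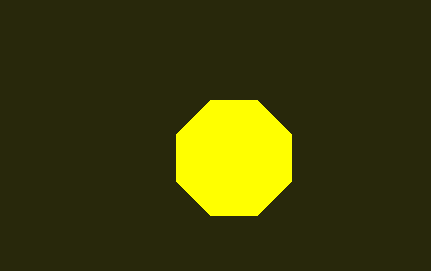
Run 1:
cx = 234; cy = 158; r = 62; fill = 'yellow'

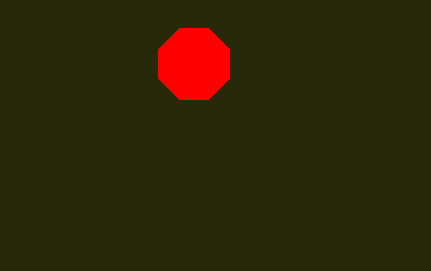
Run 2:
cx = 194
cy = 64
r = 38
fill = 'red'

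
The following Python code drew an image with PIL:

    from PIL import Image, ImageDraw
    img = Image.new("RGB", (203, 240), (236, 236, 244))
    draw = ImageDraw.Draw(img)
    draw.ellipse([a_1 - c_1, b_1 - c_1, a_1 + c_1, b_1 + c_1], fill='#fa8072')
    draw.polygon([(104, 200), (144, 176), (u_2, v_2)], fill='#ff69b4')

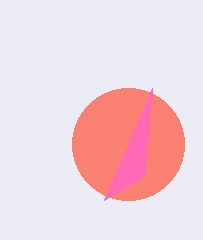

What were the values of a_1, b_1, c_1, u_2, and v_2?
a_1 = 128, b_1 = 144, c_1 = 56, u_2 = 152, v_2 = 88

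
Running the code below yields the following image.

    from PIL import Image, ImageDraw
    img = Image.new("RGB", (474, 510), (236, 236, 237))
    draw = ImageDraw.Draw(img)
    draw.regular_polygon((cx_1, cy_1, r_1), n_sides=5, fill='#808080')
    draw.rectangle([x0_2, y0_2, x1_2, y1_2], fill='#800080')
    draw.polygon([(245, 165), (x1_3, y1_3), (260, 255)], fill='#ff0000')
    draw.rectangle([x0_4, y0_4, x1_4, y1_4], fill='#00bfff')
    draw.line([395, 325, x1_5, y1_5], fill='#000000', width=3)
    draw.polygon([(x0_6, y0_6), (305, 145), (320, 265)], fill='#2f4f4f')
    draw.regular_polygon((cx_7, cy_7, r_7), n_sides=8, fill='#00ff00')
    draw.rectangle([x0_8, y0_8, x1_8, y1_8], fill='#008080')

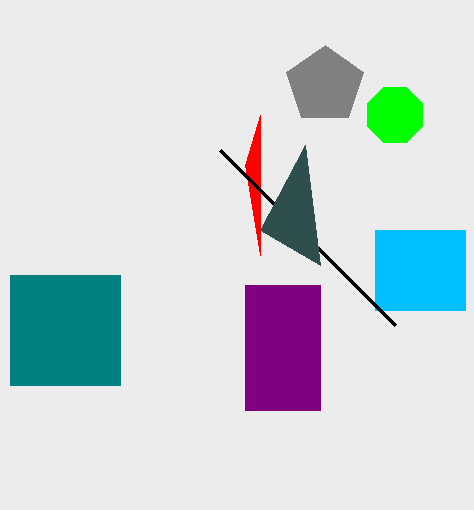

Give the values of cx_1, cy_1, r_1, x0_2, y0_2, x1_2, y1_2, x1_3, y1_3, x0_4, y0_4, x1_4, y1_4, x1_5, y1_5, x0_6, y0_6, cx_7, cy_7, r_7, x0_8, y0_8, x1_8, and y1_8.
cx_1 = 325
cy_1 = 85
r_1 = 40
x0_2 = 245
y0_2 = 285
x1_2 = 320
y1_2 = 410
x1_3 = 260
y1_3 = 115
x0_4 = 375
y0_4 = 230
x1_4 = 465
y1_4 = 310
x1_5 = 220
y1_5 = 150
x0_6 = 260
y0_6 = 230
cx_7 = 395
cy_7 = 115
r_7 = 30
x0_8 = 10
y0_8 = 275
x1_8 = 120
y1_8 = 385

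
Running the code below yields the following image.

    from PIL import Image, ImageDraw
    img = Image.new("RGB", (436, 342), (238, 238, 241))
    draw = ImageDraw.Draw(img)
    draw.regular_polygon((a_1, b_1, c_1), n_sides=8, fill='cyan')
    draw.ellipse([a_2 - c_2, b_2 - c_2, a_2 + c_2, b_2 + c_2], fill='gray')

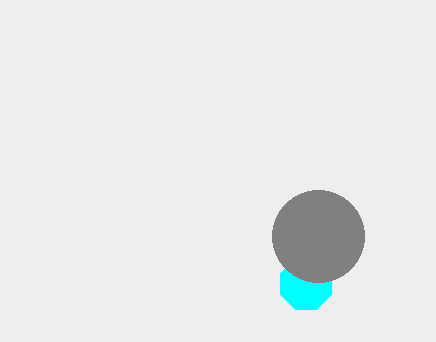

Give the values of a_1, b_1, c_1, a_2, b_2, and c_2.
a_1 = 306; b_1 = 284; c_1 = 28; a_2 = 318; b_2 = 236; c_2 = 46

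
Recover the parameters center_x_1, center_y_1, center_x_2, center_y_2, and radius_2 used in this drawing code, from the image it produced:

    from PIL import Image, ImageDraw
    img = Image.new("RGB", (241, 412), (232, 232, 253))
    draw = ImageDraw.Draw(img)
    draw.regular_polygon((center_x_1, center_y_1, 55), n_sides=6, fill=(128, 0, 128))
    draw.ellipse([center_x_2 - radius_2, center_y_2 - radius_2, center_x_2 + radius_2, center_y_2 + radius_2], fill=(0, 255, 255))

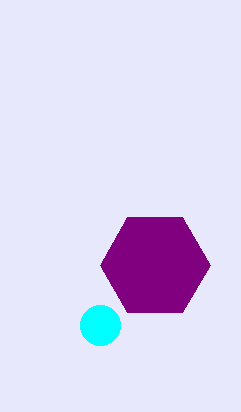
center_x_1 = 155, center_y_1 = 265, center_x_2 = 100, center_y_2 = 325, radius_2 = 20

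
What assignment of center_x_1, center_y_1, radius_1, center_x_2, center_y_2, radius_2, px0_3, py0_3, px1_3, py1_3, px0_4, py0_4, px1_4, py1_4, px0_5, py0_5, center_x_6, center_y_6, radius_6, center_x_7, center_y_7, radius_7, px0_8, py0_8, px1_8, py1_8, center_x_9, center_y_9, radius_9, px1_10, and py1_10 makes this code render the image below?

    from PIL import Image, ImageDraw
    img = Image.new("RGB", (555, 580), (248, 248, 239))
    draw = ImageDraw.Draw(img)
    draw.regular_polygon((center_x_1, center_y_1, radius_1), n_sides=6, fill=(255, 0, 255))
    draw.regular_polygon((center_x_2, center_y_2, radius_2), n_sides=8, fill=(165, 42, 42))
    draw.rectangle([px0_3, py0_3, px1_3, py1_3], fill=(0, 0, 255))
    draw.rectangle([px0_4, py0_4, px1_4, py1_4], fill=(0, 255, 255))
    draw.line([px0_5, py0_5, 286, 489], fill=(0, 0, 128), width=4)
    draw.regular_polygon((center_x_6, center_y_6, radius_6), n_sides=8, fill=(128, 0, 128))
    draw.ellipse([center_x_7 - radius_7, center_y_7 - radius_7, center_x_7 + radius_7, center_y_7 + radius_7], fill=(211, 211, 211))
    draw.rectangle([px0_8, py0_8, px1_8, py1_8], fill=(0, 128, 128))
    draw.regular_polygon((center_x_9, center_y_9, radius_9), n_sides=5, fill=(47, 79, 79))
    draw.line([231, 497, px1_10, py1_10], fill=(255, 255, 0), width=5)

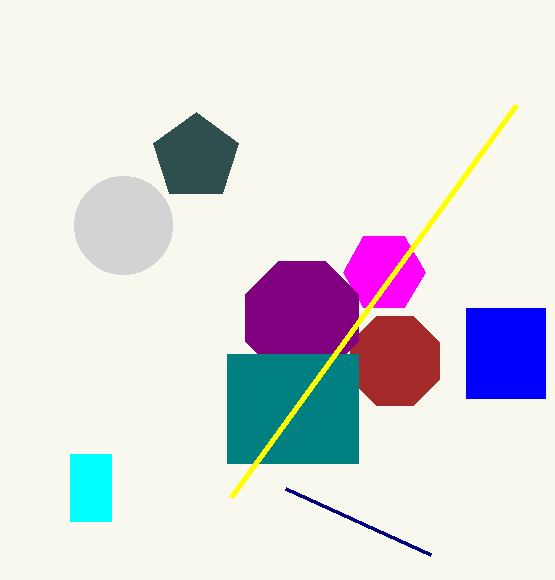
center_x_1 = 384; center_y_1 = 272; radius_1 = 41; center_x_2 = 395; center_y_2 = 361; radius_2 = 48; px0_3 = 466; py0_3 = 308; px1_3 = 545; py1_3 = 398; px0_4 = 70; py0_4 = 454; px1_4 = 111; py1_4 = 521; px0_5 = 431; py0_5 = 555; center_x_6 = 302; center_y_6 = 318; radius_6 = 61; center_x_7 = 123; center_y_7 = 225; radius_7 = 49; px0_8 = 227; py0_8 = 354; px1_8 = 358; py1_8 = 463; center_x_9 = 196; center_y_9 = 157; radius_9 = 45; px1_10 = 516; py1_10 = 105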